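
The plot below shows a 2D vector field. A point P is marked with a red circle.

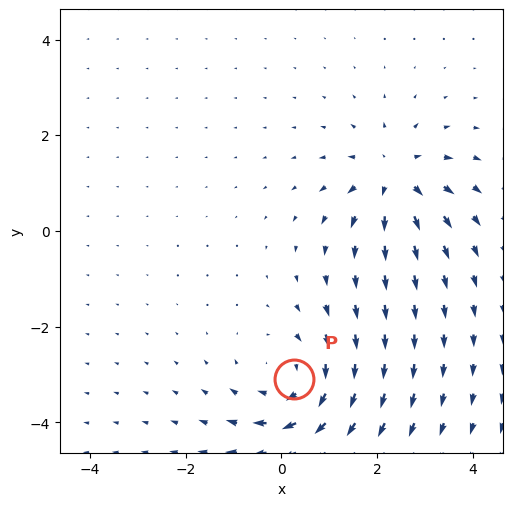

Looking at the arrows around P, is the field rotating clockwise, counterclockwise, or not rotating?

Near P at (0.3, -3.1) the arrows circulate clockwise. The curl (z-component) there is about -3; negative curl means clockwise rotation.

clockwise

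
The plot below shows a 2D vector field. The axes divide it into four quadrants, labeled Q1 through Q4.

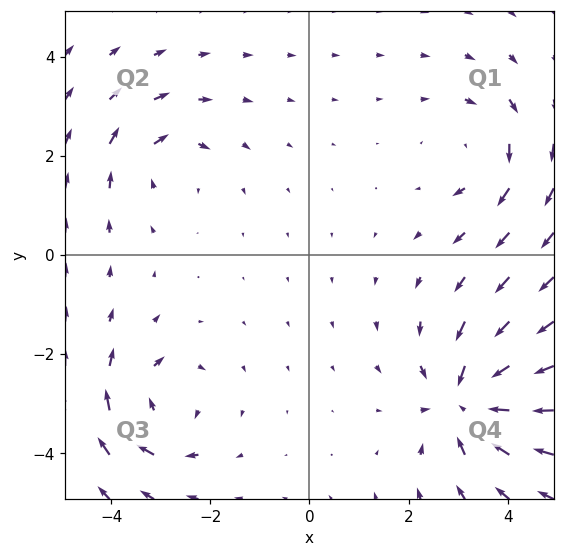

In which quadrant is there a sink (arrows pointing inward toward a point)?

The sink sits at approximately (3.2, -3.0), which lies in quadrant Q4. The divergence there is about -5, negative as expected for a sink.

Q4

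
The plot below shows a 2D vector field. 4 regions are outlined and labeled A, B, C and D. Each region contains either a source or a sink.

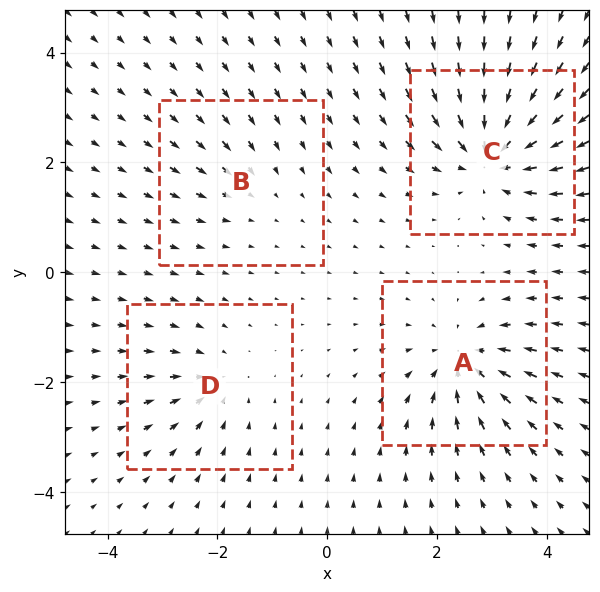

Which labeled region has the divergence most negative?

Divergence at each region's feature centre — A: about -6, B: about -2, C: about -8, D: about -4. Region C is most negative.

C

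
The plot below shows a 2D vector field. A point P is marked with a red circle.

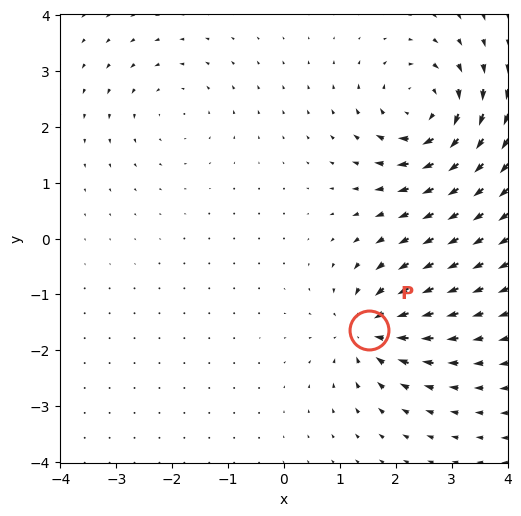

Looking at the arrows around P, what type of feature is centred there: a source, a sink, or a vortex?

sink

At P (1.5, -1.6) the arrows converge inward. Divergence about -6, curl ≈0 — negative divergence with near-zero curl is a sink.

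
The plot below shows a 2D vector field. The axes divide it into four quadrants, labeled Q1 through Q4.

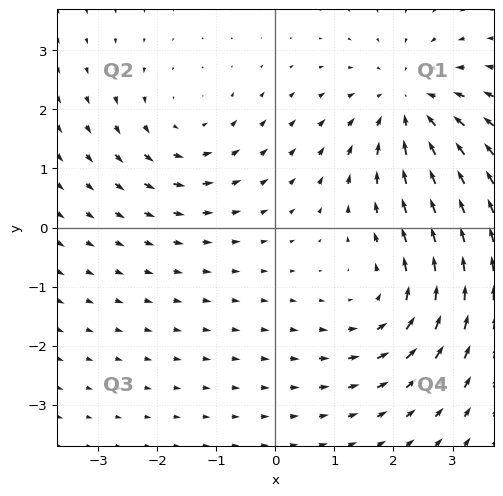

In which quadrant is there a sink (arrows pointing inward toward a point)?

Q1

The sink sits at approximately (2.3, 2.1), which lies in quadrant Q1. The divergence there is about -4, negative as expected for a sink.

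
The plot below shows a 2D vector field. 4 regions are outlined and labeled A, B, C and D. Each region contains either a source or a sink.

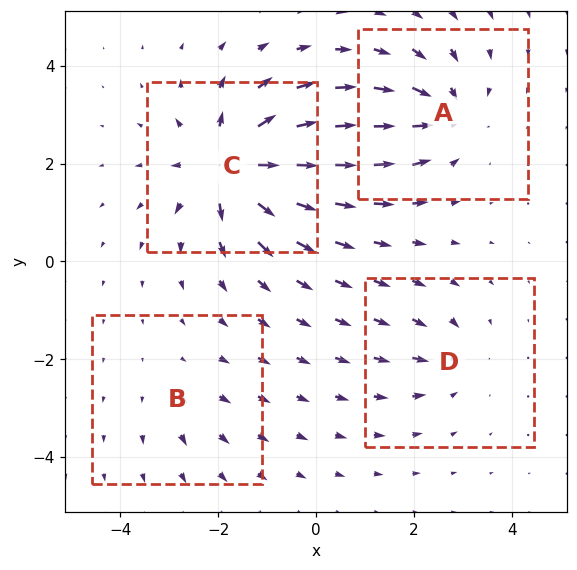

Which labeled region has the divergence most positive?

C

Divergence at each region's feature centre — A: about -5, B: about +2, C: about +8, D: about -3. Region C is most positive.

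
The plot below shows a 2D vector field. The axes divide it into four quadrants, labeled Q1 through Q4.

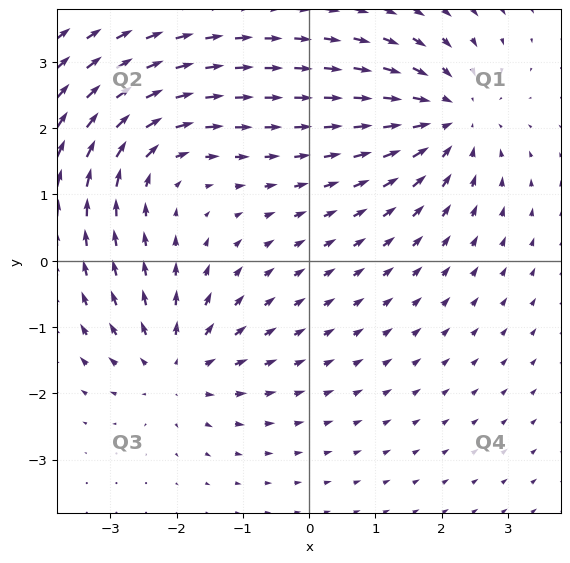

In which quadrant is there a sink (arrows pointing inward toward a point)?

The sink sits at approximately (2.1, 2.2), which lies in quadrant Q1. The divergence there is about -5, negative as expected for a sink.

Q1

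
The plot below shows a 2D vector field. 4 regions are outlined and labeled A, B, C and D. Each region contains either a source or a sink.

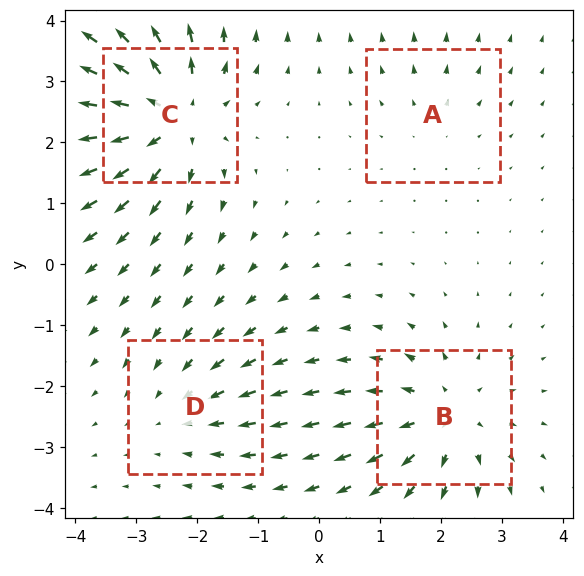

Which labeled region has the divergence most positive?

C

Divergence at each region's feature centre — A: about +2, B: about +5, C: about +8, D: about -3. Region C is most positive.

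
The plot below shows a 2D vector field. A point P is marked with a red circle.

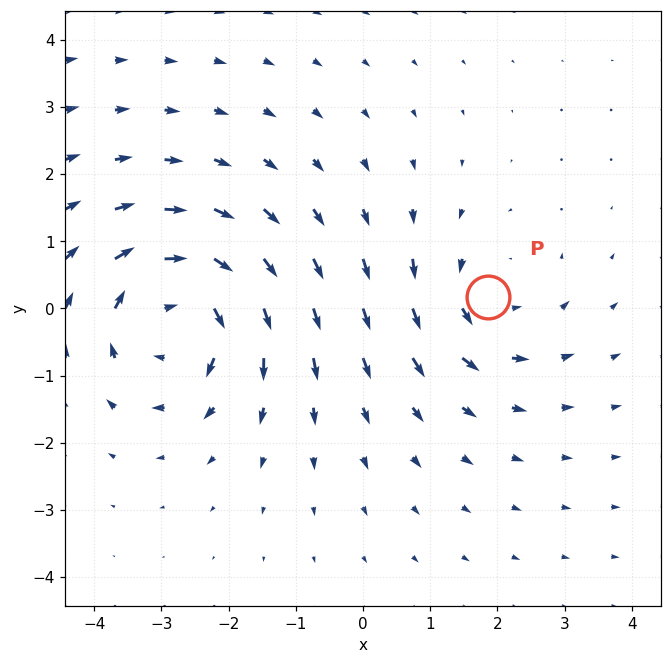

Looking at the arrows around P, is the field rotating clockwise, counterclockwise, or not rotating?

Near P at (1.9, 0.2) the arrows circulate counterclockwise. The curl (z-component) there is about +3; positive curl means counterclockwise rotation.

counterclockwise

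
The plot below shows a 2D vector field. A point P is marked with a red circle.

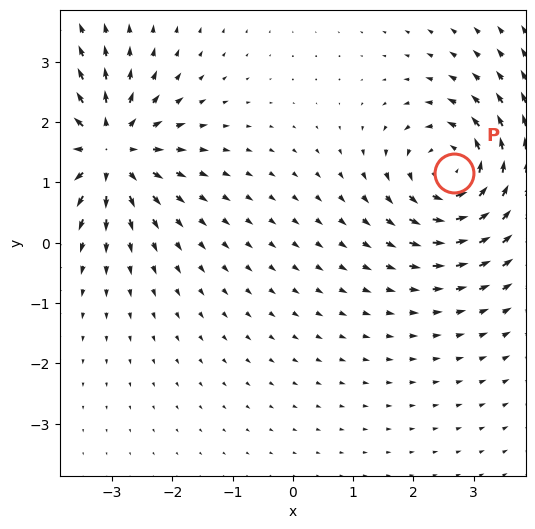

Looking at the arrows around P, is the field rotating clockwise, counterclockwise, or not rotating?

Near P at (2.7, 1.2) the arrows circulate counterclockwise. The curl (z-component) there is about +5; positive curl means counterclockwise rotation.

counterclockwise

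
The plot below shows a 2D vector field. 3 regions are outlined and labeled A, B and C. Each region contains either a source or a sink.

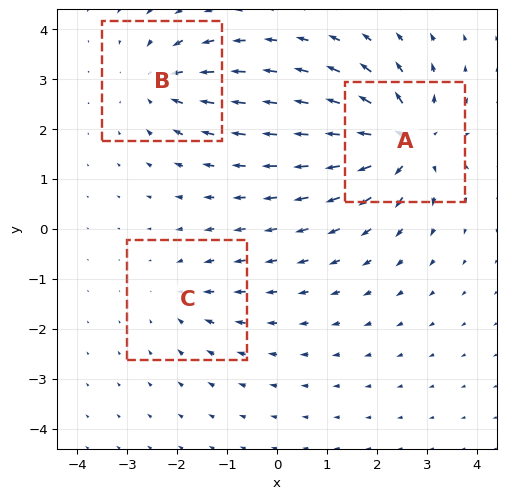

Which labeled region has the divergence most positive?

A

Divergence at each region's feature centre — A: about +6, B: about -4, C: about -2. Region A is most positive.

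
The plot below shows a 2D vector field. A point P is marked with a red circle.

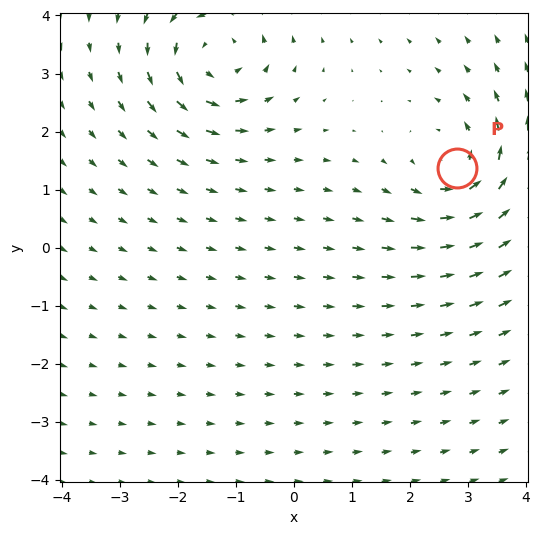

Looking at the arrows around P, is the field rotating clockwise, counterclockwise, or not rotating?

counterclockwise

Near P at (2.8, 1.4) the arrows circulate counterclockwise. The curl (z-component) there is about +3; positive curl means counterclockwise rotation.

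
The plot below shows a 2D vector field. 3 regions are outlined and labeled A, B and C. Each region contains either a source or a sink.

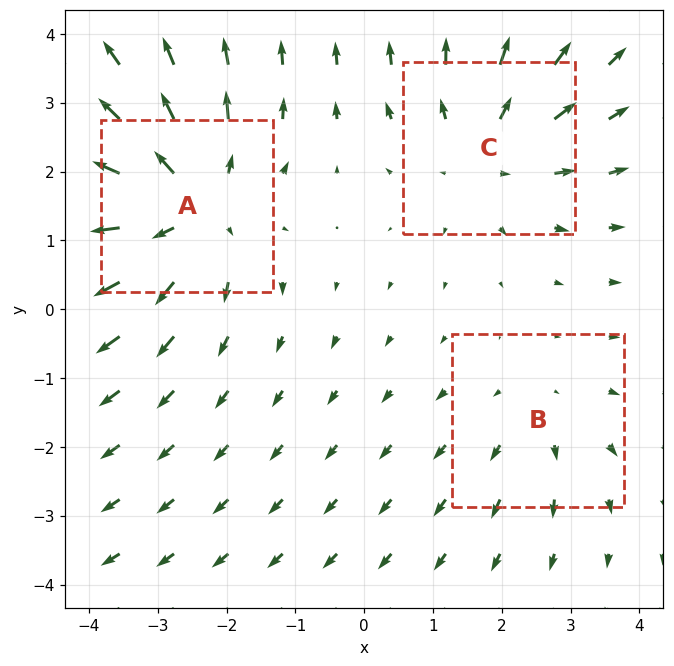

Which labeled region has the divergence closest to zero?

B

Divergence at each region's feature centre — A: about +4, B: about +2, C: about +3. Region B is closest to zero.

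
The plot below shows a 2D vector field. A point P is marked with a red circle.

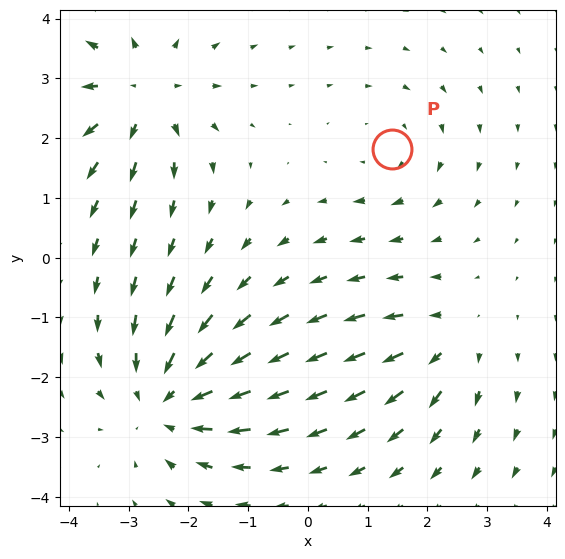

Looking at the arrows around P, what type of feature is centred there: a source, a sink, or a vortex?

At P (1.4, 1.8) the arrows circulate clockwise. Divergence ≈0, curl about -2 — near-zero divergence with nonzero curl is a vortex.

vortex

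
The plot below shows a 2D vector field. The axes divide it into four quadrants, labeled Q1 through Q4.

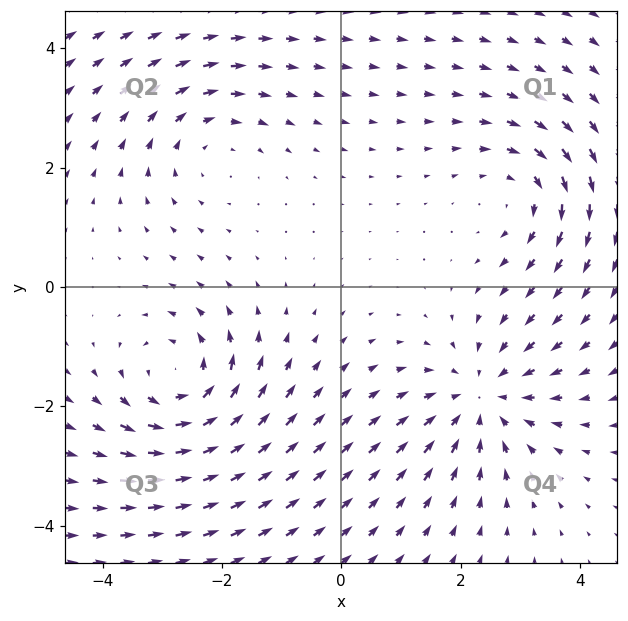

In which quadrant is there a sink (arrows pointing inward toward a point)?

The sink sits at approximately (2.4, -1.9), which lies in quadrant Q4. The divergence there is about -4, negative as expected for a sink.

Q4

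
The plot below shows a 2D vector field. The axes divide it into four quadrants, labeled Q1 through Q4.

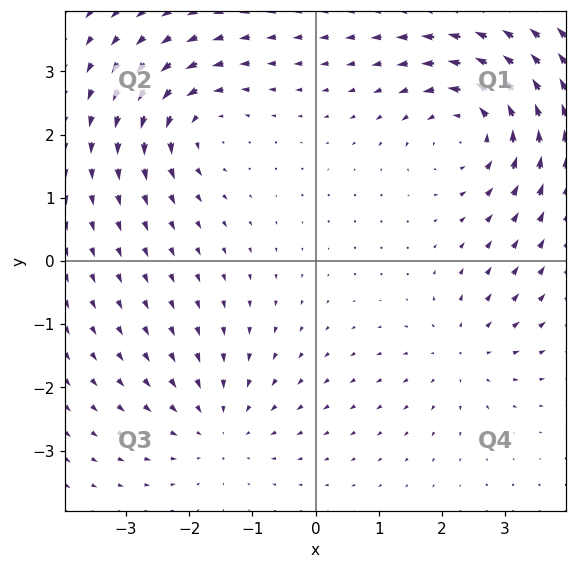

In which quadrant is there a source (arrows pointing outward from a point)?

Q4

The source sits at approximately (2.3, -1.4), which lies in quadrant Q4. The divergence there is about +3, positive as expected for a source.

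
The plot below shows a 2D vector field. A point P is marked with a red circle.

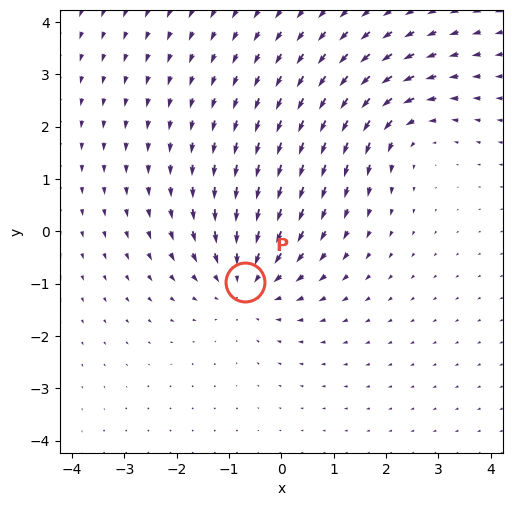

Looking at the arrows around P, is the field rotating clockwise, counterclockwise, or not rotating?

not rotating

Near P at (-0.7, -1.0) the arrows show no circulation. The curl there is ≈0.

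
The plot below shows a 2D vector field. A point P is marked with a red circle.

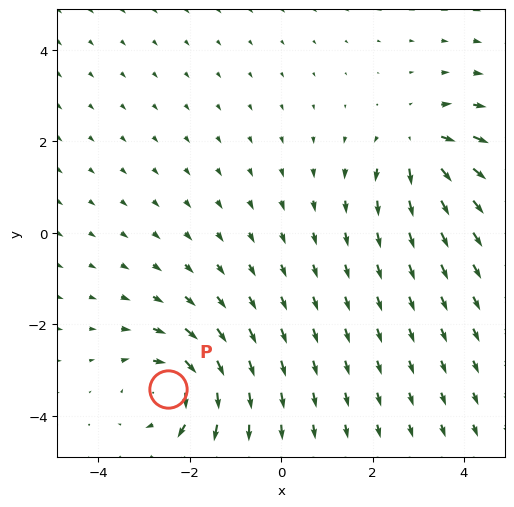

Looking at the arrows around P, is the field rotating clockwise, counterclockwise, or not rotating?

Near P at (-2.5, -3.4) the arrows circulate clockwise. The curl (z-component) there is about -4; negative curl means clockwise rotation.

clockwise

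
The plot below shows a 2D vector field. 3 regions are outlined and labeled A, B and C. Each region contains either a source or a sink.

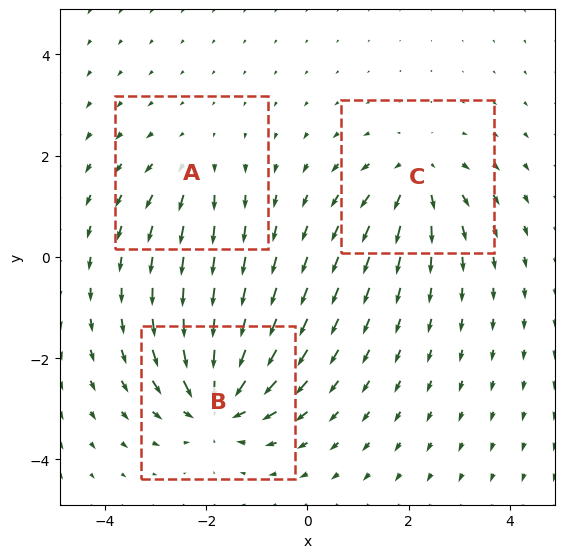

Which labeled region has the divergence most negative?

B

Divergence at each region's feature centre — A: about +2, B: about -6, C: about +4. Region B is most negative.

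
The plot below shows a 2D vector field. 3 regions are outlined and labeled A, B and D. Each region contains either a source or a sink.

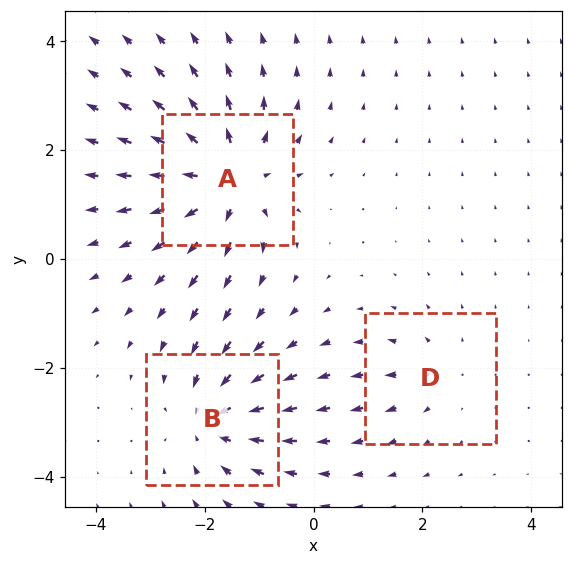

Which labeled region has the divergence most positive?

Divergence at each region's feature centre — A: about +5, B: about -4, D: about +2. Region A is most positive.

A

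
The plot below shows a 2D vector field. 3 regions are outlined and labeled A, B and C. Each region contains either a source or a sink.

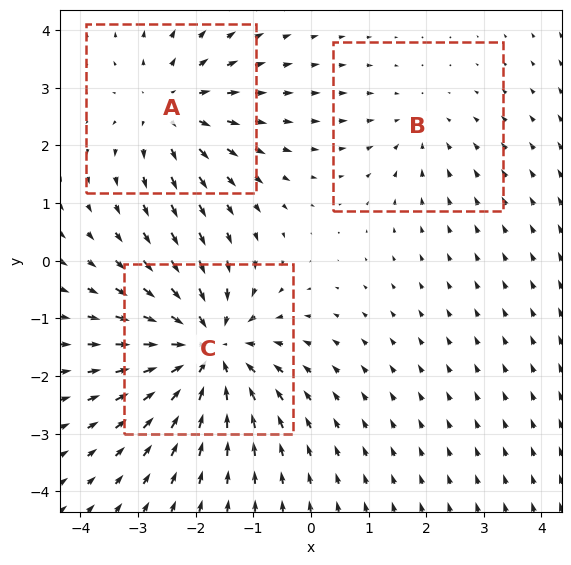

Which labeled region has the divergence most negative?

Divergence at each region's feature centre — A: about +3, B: about -2, C: about -5. Region C is most negative.

C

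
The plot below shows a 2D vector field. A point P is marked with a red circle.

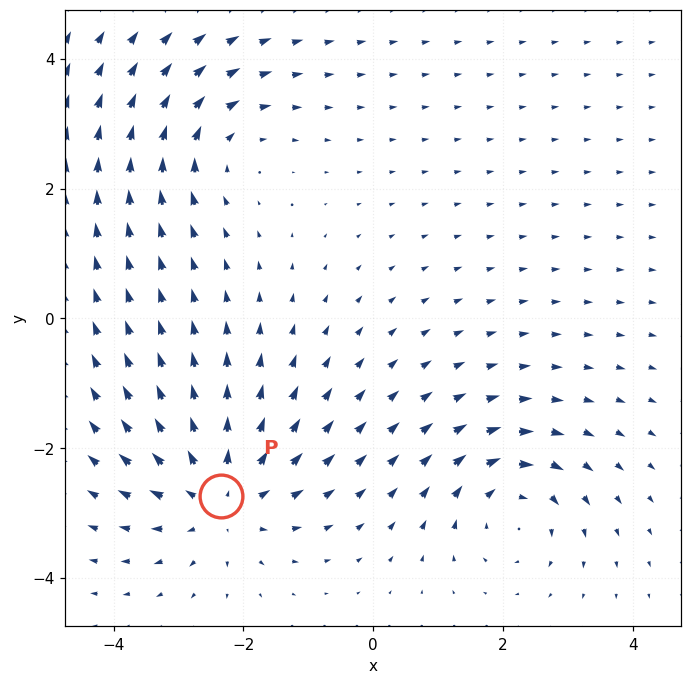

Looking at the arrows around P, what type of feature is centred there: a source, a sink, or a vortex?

source

At P (-2.4, -2.7) the arrows spread outward. Divergence about +5, curl ≈0 — positive divergence with near-zero curl is a source.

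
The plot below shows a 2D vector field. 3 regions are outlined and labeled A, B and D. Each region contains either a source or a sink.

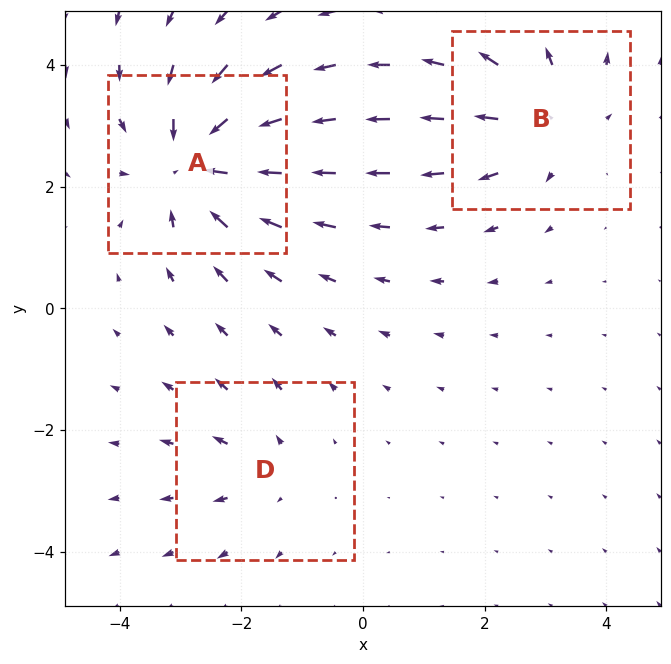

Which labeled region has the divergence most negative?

A

Divergence at each region's feature centre — A: about -6, B: about +4, D: about +2. Region A is most negative.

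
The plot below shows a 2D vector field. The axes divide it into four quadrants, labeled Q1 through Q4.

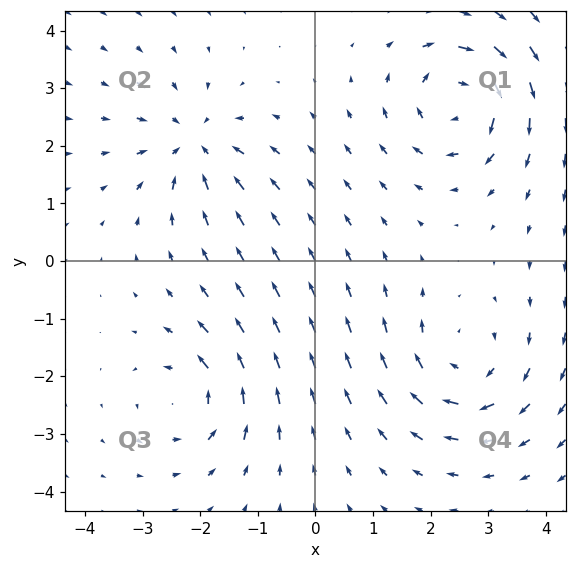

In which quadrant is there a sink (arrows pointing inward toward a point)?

The sink sits at approximately (-2.1, 2.0), which lies in quadrant Q2. The divergence there is about -5, negative as expected for a sink.

Q2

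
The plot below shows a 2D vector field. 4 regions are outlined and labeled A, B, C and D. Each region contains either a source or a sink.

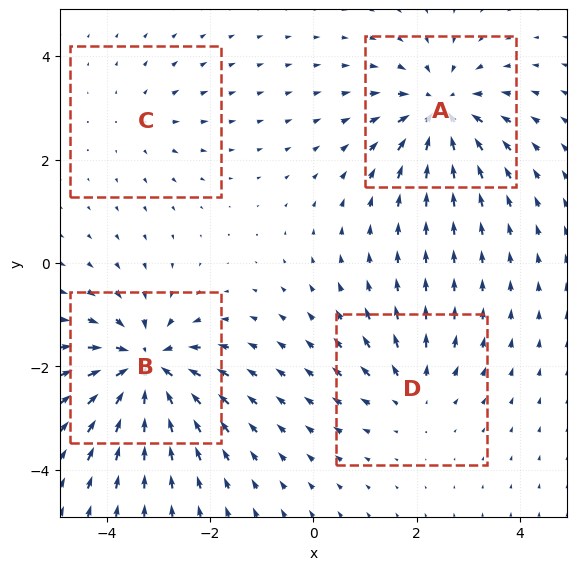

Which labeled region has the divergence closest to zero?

C

Divergence at each region's feature centre — A: about -6, B: about -8, C: about +2, D: about +4. Region C is closest to zero.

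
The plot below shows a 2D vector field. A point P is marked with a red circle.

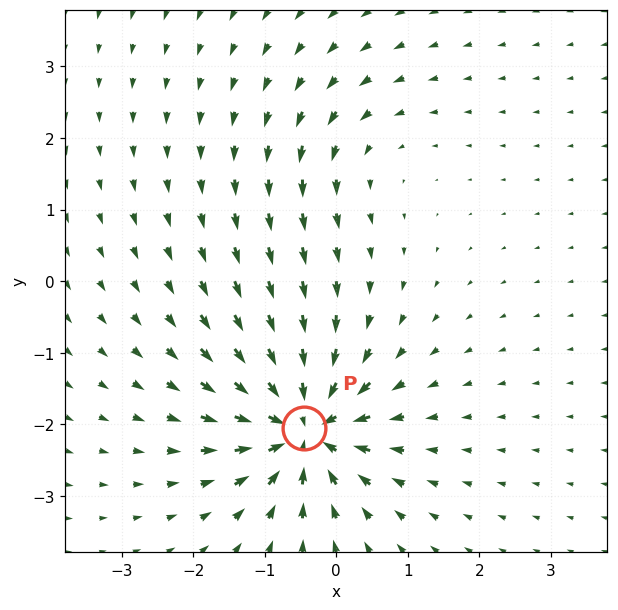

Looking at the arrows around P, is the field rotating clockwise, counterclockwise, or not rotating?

Near P at (-0.5, -2.0) the arrows show no circulation. The curl there is ≈0.

not rotating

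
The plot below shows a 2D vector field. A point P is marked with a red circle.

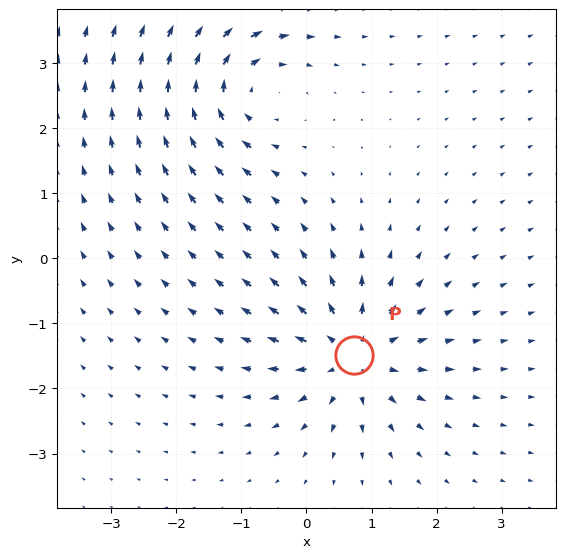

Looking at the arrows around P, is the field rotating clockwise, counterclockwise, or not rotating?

Near P at (0.7, -1.5) the arrows show no circulation. The curl there is ≈0.

not rotating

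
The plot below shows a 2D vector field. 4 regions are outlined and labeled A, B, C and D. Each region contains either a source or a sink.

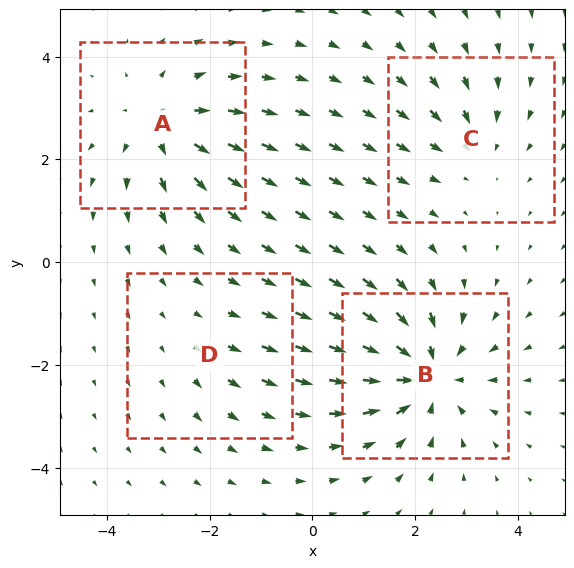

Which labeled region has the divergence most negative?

B

Divergence at each region's feature centre — A: about +5, B: about -6, C: about -3, D: about +2. Region B is most negative.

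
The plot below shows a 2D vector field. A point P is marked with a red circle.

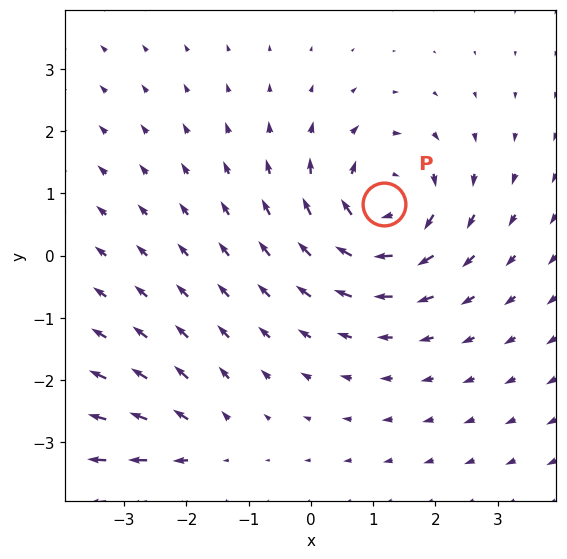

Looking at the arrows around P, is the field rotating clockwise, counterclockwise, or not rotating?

Near P at (1.2, 0.8) the arrows circulate clockwise. The curl (z-component) there is about -5; negative curl means clockwise rotation.

clockwise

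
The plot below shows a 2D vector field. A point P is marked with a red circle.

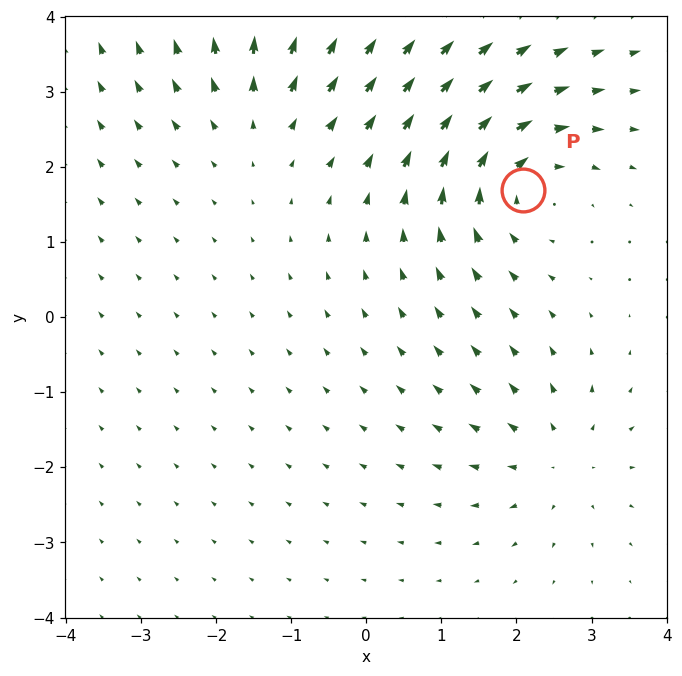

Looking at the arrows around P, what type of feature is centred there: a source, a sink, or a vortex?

vortex

At P (2.1, 1.7) the arrows circulate clockwise. Divergence ≈0, curl about -5 — near-zero divergence with nonzero curl is a vortex.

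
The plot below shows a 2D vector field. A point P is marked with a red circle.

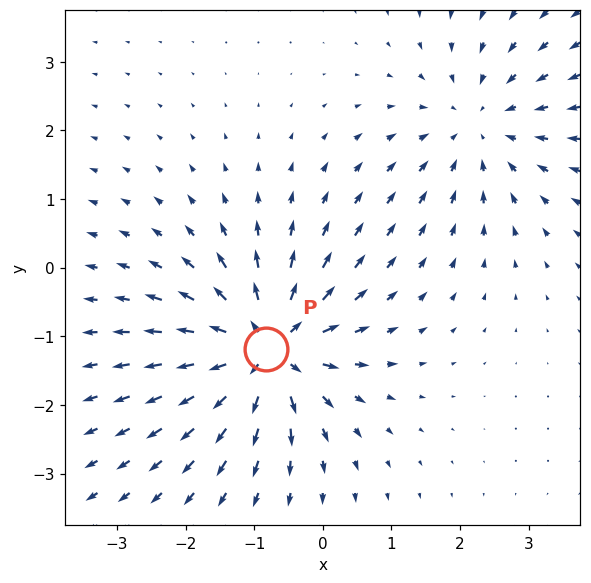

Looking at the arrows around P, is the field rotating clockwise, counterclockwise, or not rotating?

not rotating

Near P at (-0.8, -1.2) the arrows show no circulation. The curl there is ≈0.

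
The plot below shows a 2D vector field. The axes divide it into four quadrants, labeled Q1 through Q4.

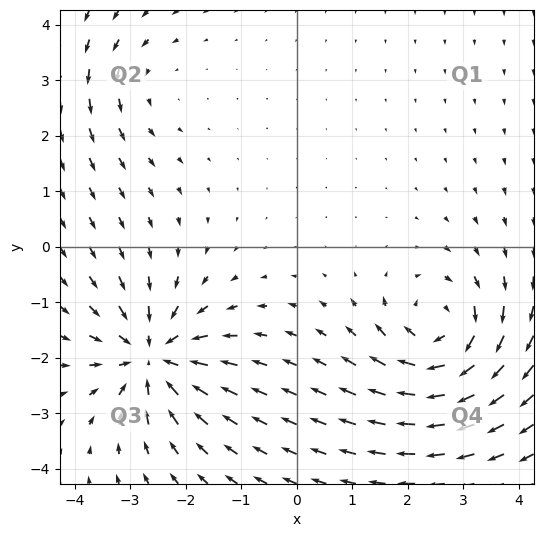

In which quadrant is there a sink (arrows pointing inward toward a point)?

The sink sits at approximately (-2.6, -2.0), which lies in quadrant Q3. The divergence there is about -6, negative as expected for a sink.

Q3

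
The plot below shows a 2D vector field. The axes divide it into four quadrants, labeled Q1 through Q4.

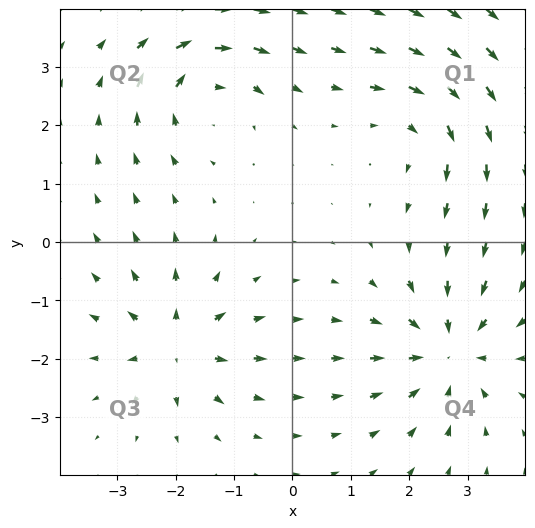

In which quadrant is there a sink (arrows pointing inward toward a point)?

Q4

The sink sits at approximately (2.7, -1.9), which lies in quadrant Q4. The divergence there is about -5, negative as expected for a sink.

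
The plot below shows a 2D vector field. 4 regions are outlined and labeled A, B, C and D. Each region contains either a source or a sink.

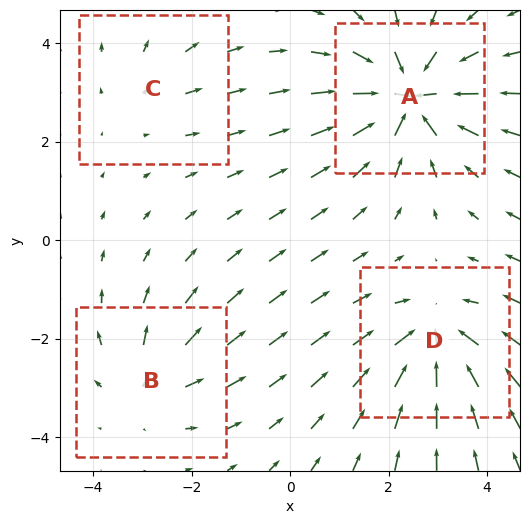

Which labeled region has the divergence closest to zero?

C

Divergence at each region's feature centre — A: about -7, B: about +4, C: about +2, D: about -5. Region C is closest to zero.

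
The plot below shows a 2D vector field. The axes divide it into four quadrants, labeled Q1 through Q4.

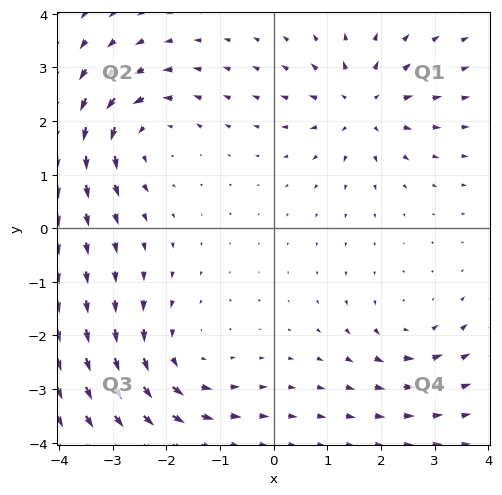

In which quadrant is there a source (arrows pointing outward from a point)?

Q1

The source sits at approximately (1.7, 2.3), which lies in quadrant Q1. The divergence there is about +4, positive as expected for a source.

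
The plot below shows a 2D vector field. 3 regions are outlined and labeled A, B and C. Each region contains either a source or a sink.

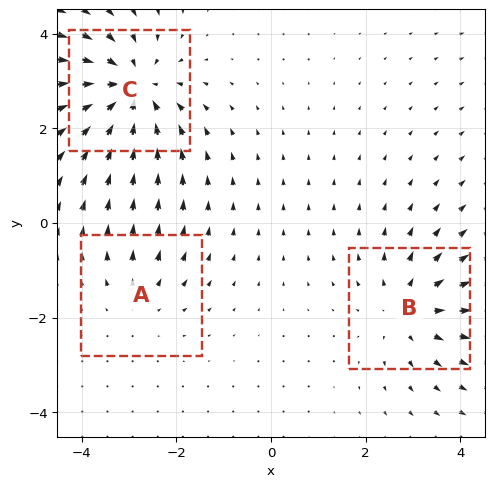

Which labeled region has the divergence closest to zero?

Divergence at each region's feature centre — A: about +2, B: about +3, C: about -4. Region A is closest to zero.

A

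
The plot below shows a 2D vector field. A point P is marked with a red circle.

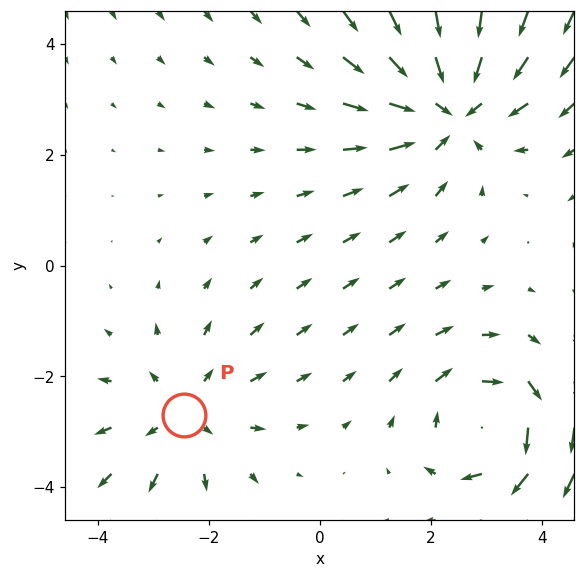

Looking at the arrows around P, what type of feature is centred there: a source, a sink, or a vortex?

source

At P (-2.5, -2.7) the arrows spread outward. Divergence about +2, curl ≈0 — positive divergence with near-zero curl is a source.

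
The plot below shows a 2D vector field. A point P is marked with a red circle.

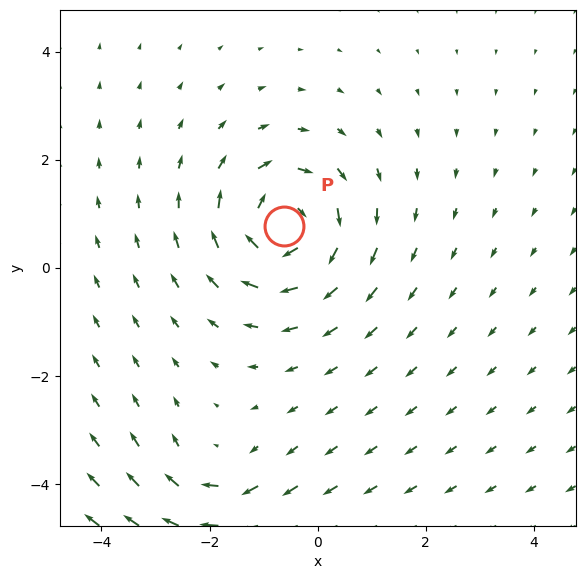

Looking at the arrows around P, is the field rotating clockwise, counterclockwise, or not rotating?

clockwise

Near P at (-0.6, 0.8) the arrows circulate clockwise. The curl (z-component) there is about -4; negative curl means clockwise rotation.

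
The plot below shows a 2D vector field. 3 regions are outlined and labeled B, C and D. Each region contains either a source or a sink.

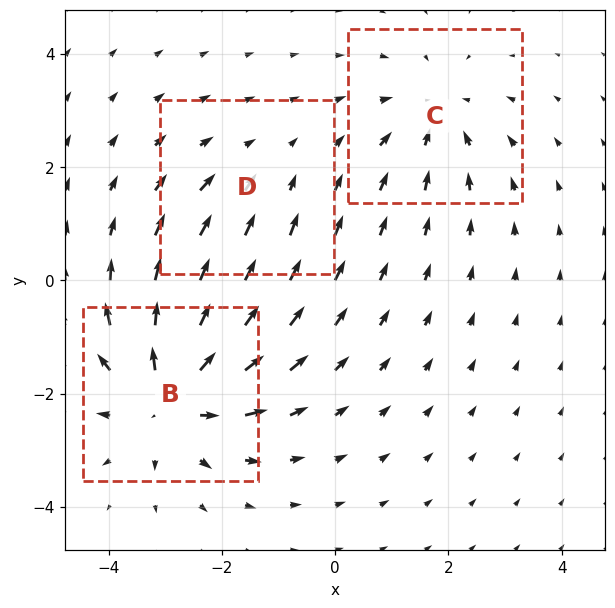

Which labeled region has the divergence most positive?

Divergence at each region's feature centre — B: about +4, C: about -3, D: about -2. Region B is most positive.

B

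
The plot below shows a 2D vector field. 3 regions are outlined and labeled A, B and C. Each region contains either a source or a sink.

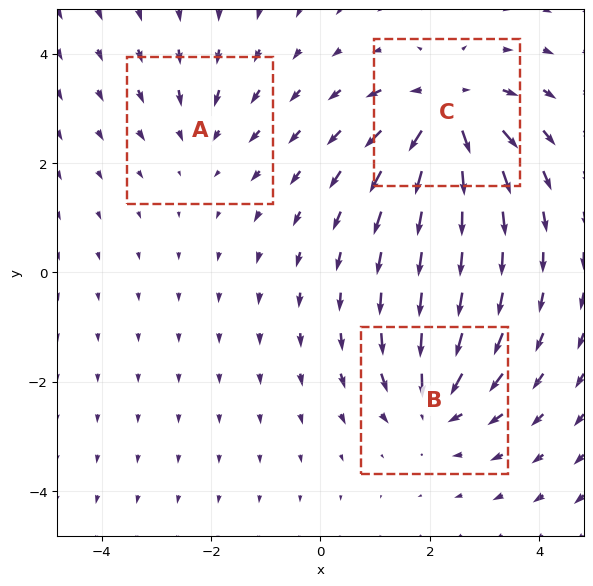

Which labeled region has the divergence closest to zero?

Divergence at each region's feature centre — A: about -2, B: about -4, C: about +6. Region A is closest to zero.

A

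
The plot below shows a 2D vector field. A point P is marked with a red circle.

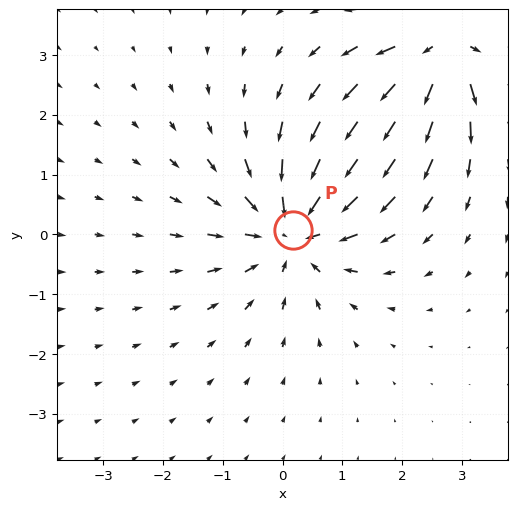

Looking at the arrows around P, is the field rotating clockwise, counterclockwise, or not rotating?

not rotating

Near P at (0.2, 0.1) the arrows show no circulation. The curl there is ≈0.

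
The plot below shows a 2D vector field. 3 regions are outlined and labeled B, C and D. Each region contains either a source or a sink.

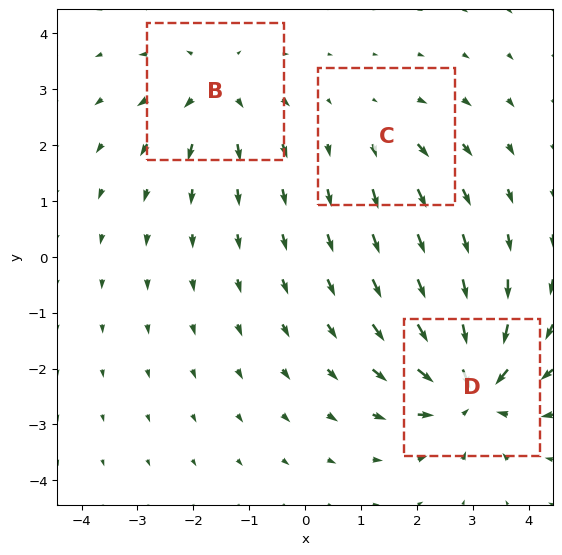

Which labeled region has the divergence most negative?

Divergence at each region's feature centre — B: about +3, C: about +2, D: about -6. Region D is most negative.

D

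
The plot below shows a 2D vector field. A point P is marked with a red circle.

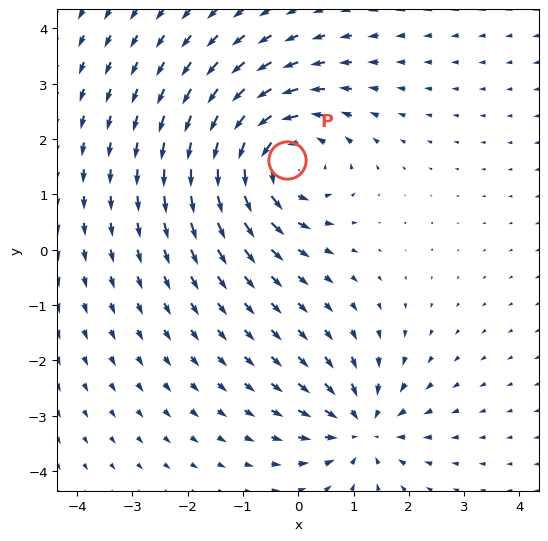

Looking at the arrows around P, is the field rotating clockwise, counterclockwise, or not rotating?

Near P at (-0.2, 1.6) the arrows circulate counterclockwise. The curl (z-component) there is about +5; positive curl means counterclockwise rotation.

counterclockwise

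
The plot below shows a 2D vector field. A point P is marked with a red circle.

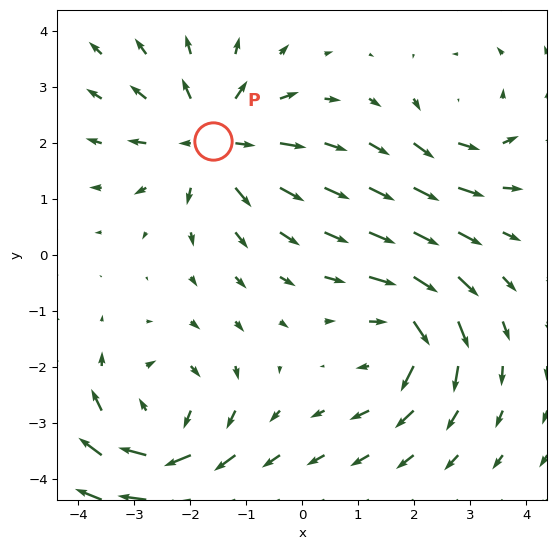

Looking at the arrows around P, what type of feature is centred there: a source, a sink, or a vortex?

source

At P (-1.6, 2.0) the arrows spread outward. Divergence about +4, curl ≈0 — positive divergence with near-zero curl is a source.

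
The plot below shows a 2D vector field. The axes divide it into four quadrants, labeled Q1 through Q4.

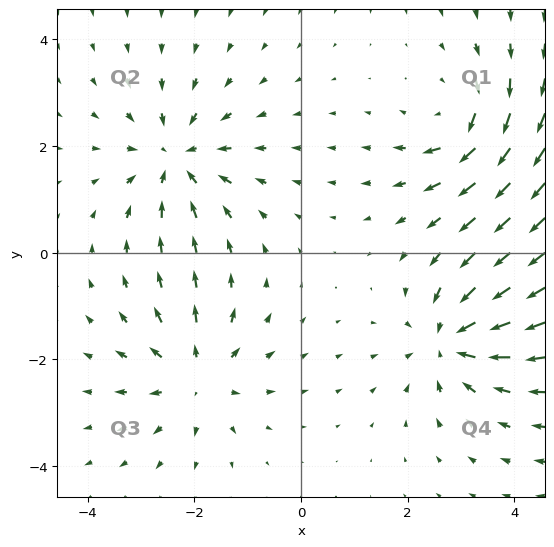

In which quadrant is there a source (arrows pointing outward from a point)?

The source sits at approximately (-2.0, -2.3), which lies in quadrant Q3. The divergence there is about +4, positive as expected for a source.

Q3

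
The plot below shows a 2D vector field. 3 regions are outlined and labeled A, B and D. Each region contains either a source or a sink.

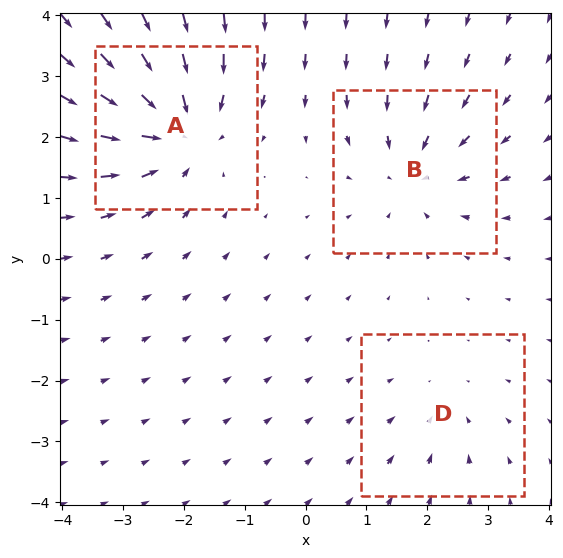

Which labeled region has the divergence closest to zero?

Divergence at each region's feature centre — A: about -5, B: about -3, D: about -2. Region D is closest to zero.

D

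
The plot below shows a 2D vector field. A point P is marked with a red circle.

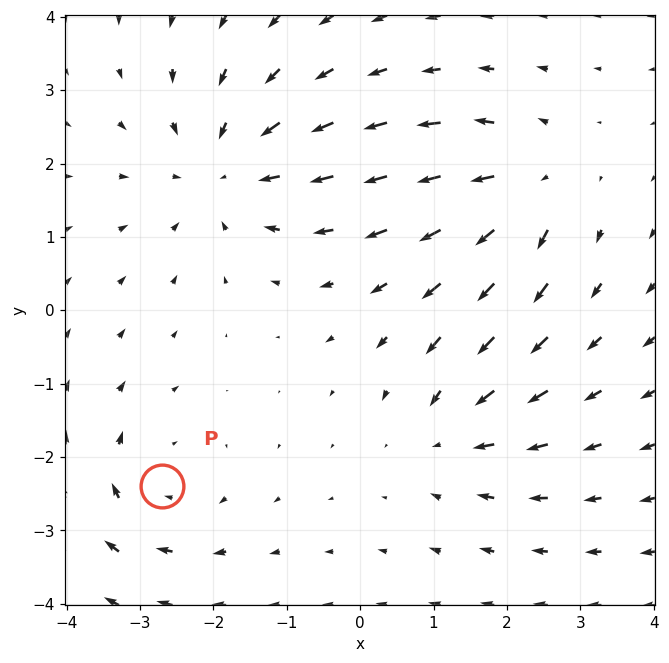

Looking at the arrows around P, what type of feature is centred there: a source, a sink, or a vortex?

At P (-2.7, -2.4) the arrows circulate clockwise. Divergence ≈0, curl about -3 — near-zero divergence with nonzero curl is a vortex.

vortex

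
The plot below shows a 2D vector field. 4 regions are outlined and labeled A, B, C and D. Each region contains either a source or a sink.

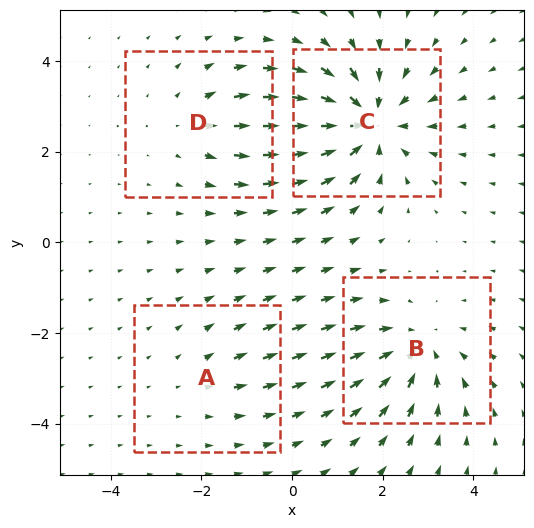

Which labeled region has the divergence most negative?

C

Divergence at each region's feature centre — A: about +2, B: about -4, C: about -6, D: about +3. Region C is most negative.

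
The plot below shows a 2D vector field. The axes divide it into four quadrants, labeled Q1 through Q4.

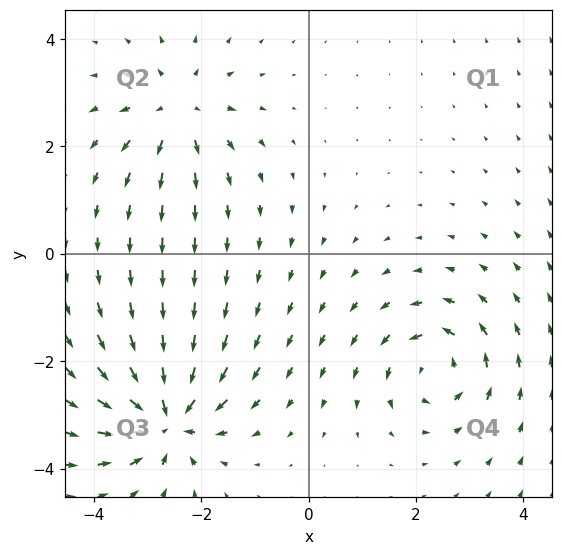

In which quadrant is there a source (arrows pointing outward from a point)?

Q2

The source sits at approximately (-2.4, 2.7), which lies in quadrant Q2. The divergence there is about +4, positive as expected for a source.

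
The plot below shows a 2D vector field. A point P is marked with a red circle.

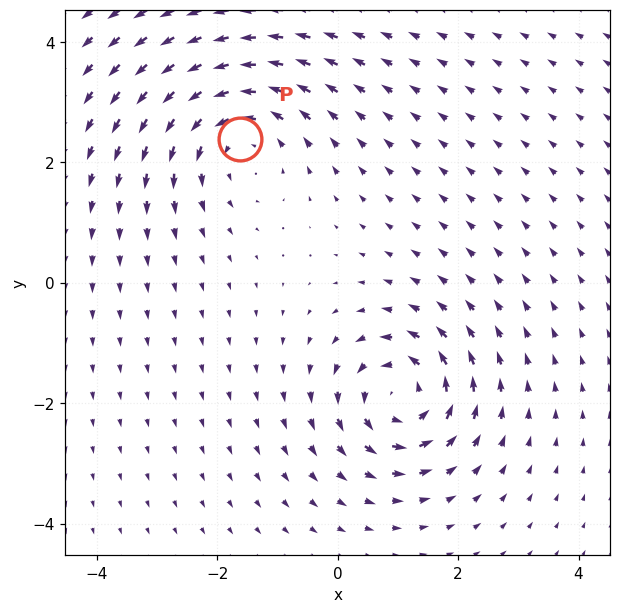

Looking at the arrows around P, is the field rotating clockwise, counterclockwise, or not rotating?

Near P at (-1.6, 2.4) the arrows circulate counterclockwise. The curl (z-component) there is about +4; positive curl means counterclockwise rotation.

counterclockwise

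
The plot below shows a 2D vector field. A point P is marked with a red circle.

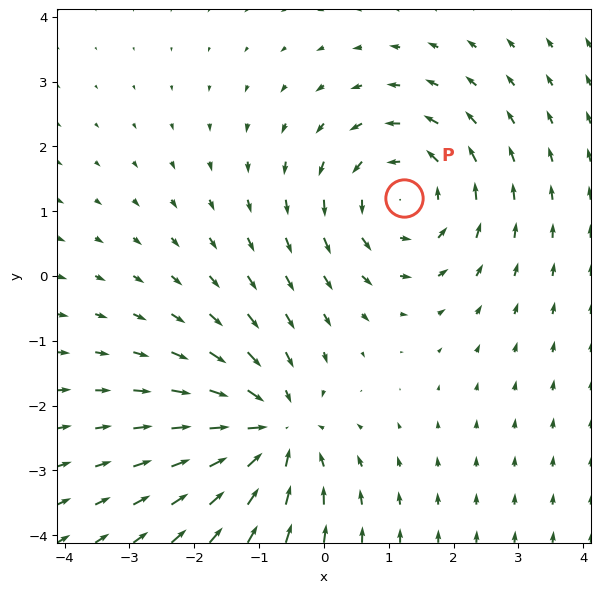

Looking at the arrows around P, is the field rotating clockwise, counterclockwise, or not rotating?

counterclockwise

Near P at (1.2, 1.2) the arrows circulate counterclockwise. The curl (z-component) there is about +4; positive curl means counterclockwise rotation.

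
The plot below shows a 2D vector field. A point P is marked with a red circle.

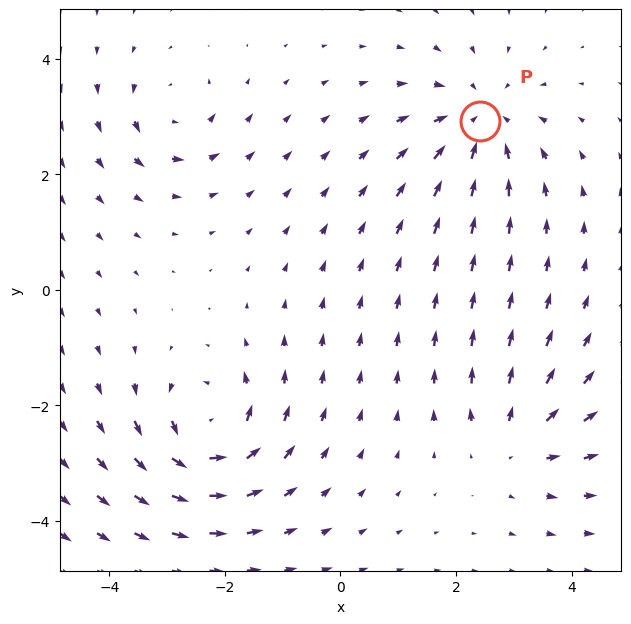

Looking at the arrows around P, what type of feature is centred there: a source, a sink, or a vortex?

At P (2.4, 2.9) the arrows converge inward. Divergence about -4, curl ≈0 — negative divergence with near-zero curl is a sink.

sink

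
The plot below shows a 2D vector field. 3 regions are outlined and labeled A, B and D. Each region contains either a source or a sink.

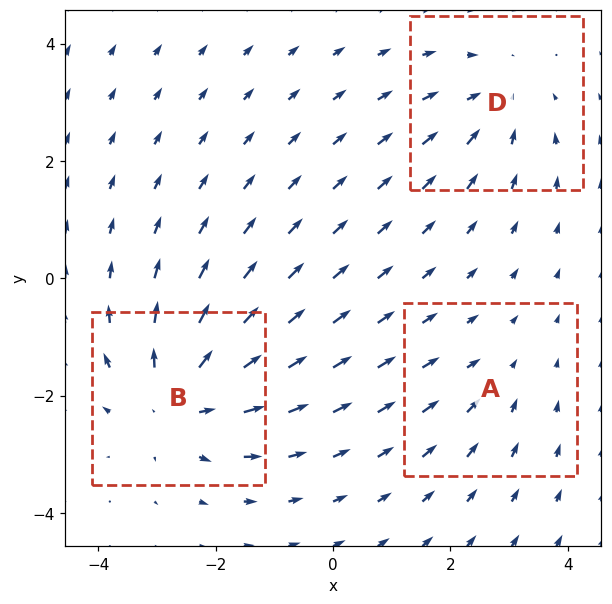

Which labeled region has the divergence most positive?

B

Divergence at each region's feature centre — A: about -2, B: about +4, D: about -3. Region B is most positive.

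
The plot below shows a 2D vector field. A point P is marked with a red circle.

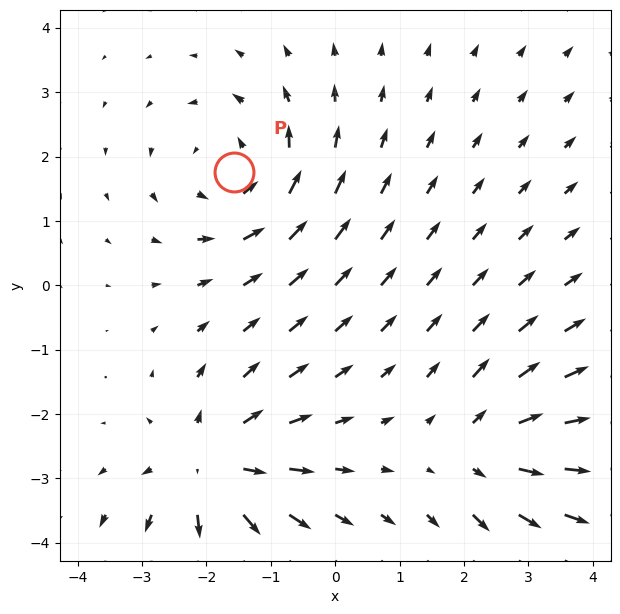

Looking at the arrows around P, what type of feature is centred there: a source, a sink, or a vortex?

At P (-1.6, 1.8) the arrows circulate counterclockwise. Divergence ≈0, curl about +4 — near-zero divergence with nonzero curl is a vortex.

vortex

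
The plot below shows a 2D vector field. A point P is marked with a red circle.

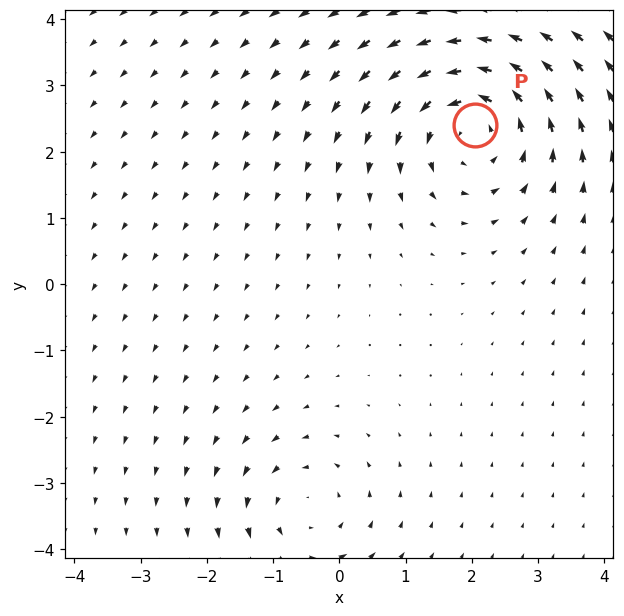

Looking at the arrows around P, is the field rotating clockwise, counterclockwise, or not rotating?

counterclockwise

Near P at (2.0, 2.4) the arrows circulate counterclockwise. The curl (z-component) there is about +4; positive curl means counterclockwise rotation.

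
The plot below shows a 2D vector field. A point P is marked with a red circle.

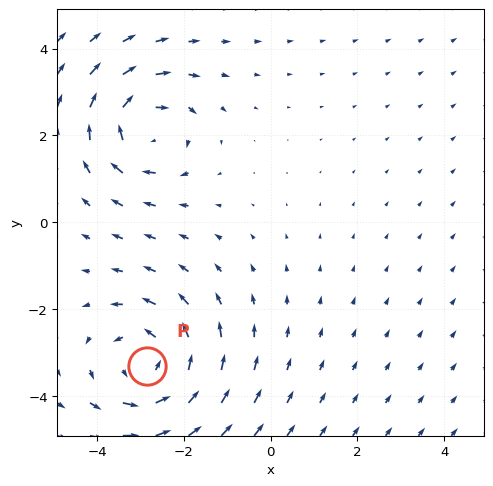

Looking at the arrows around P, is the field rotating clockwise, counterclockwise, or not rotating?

counterclockwise

Near P at (-2.8, -3.3) the arrows circulate counterclockwise. The curl (z-component) there is about +4; positive curl means counterclockwise rotation.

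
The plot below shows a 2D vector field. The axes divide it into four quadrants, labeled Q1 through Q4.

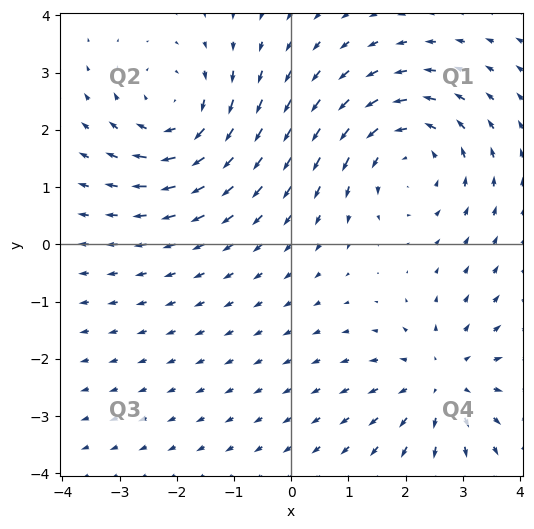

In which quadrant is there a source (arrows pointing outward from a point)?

Q4

The source sits at approximately (2.6, -2.4), which lies in quadrant Q4. The divergence there is about +3, positive as expected for a source.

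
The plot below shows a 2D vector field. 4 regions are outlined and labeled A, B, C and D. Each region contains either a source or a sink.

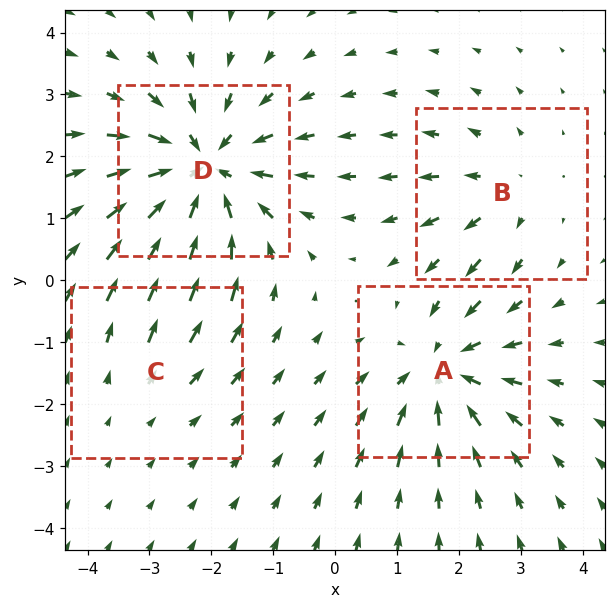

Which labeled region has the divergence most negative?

Divergence at each region's feature centre — A: about -5, B: about +3, C: about +2, D: about -6. Region D is most negative.

D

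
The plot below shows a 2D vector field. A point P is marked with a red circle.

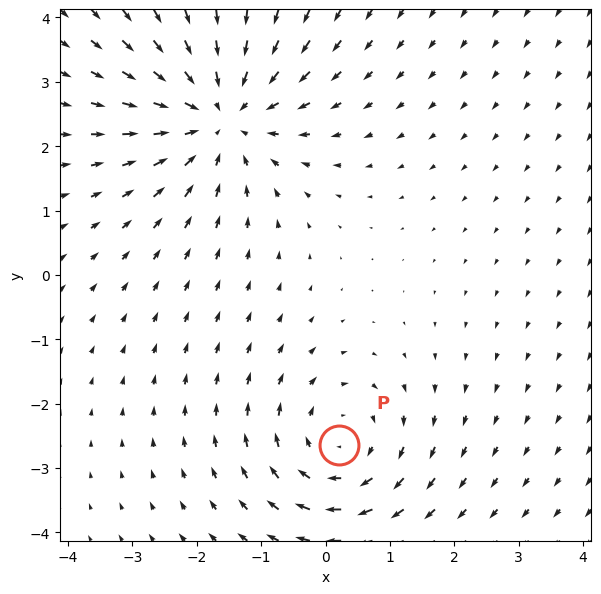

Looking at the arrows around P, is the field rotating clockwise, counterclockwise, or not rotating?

clockwise

Near P at (0.2, -2.6) the arrows circulate clockwise. The curl (z-component) there is about -3; negative curl means clockwise rotation.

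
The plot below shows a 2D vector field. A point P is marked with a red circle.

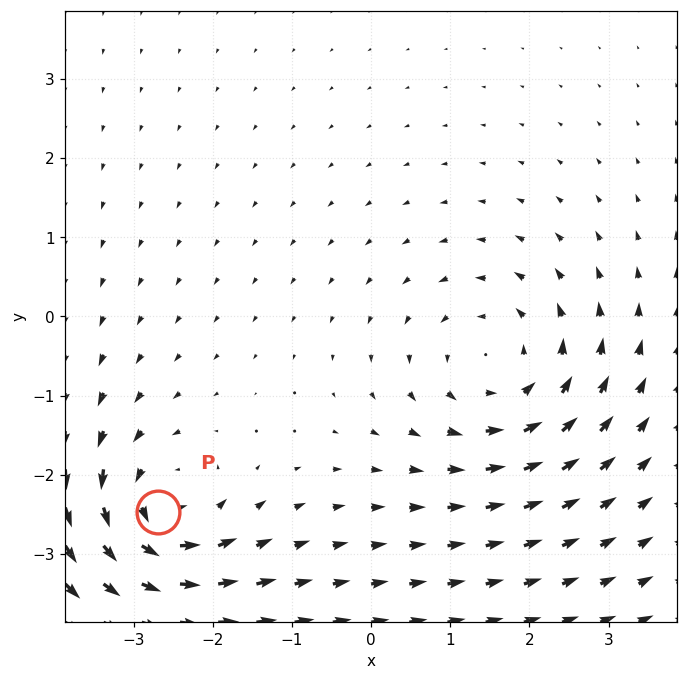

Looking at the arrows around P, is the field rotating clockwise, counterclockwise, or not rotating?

Near P at (-2.7, -2.5) the arrows circulate counterclockwise. The curl (z-component) there is about +5; positive curl means counterclockwise rotation.

counterclockwise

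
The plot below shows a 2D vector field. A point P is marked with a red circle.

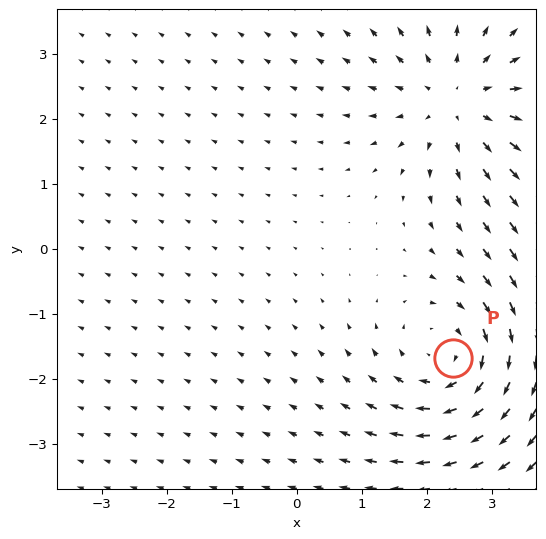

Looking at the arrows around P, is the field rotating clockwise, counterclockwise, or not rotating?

Near P at (2.4, -1.7) the arrows circulate clockwise. The curl (z-component) there is about -4; negative curl means clockwise rotation.

clockwise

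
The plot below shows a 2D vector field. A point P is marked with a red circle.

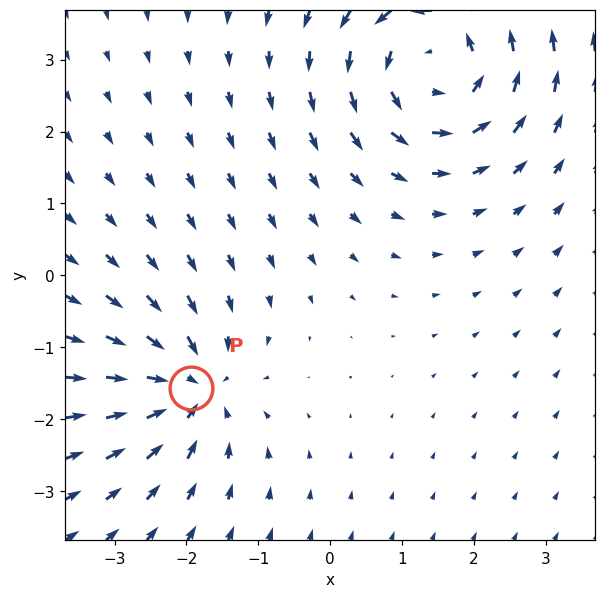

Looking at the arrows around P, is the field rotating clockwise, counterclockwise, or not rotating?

not rotating

Near P at (-1.9, -1.6) the arrows show no circulation. The curl there is ≈0.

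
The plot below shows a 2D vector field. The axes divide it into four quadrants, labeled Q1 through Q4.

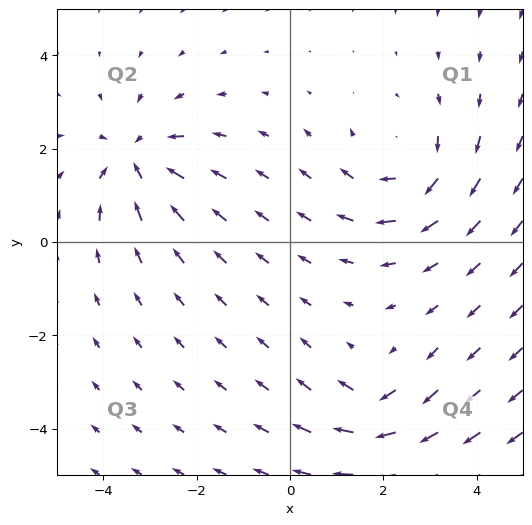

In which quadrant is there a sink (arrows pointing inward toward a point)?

The sink sits at approximately (-3.3, 1.8), which lies in quadrant Q2. The divergence there is about -5, negative as expected for a sink.

Q2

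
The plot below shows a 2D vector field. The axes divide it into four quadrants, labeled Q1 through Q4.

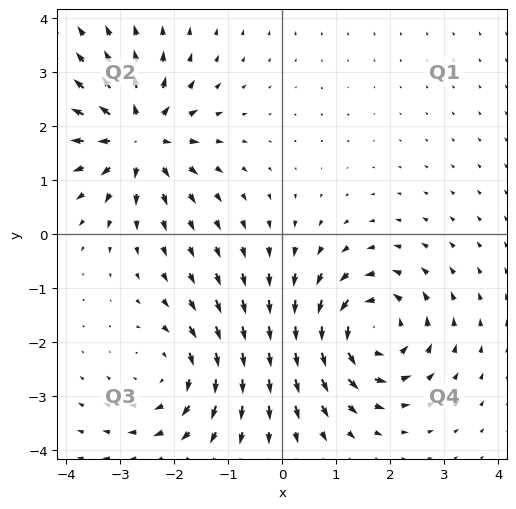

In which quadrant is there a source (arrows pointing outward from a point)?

Q2

The source sits at approximately (-2.6, 1.8), which lies in quadrant Q2. The divergence there is about +5, positive as expected for a source.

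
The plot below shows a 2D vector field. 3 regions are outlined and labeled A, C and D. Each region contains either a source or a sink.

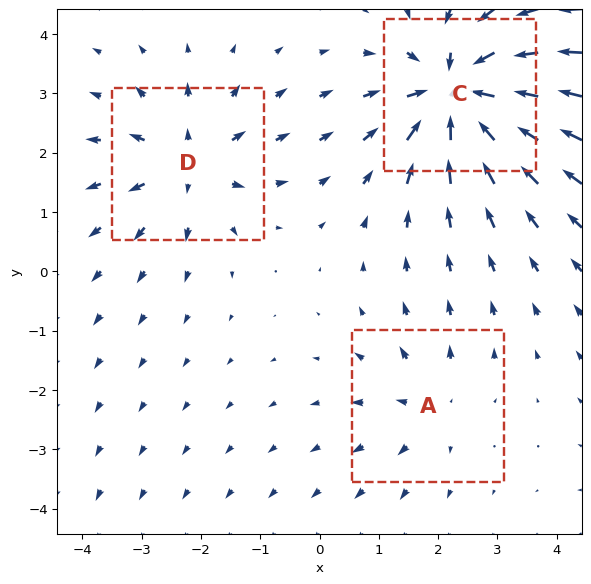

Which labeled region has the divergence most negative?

C

Divergence at each region's feature centre — A: about +3, C: about -7, D: about +4. Region C is most negative.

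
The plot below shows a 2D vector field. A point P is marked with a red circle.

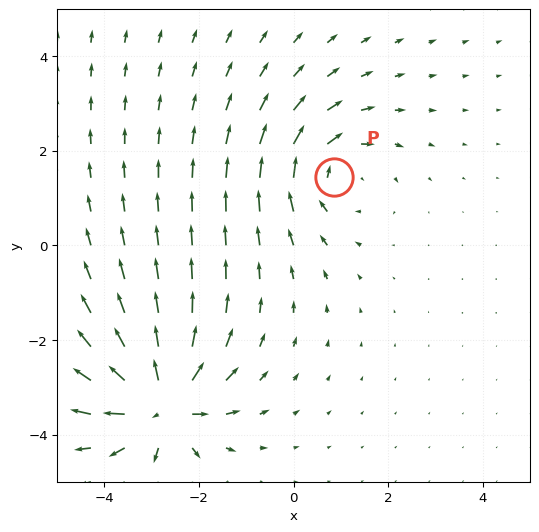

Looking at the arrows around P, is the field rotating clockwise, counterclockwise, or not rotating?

clockwise

Near P at (0.8, 1.4) the arrows circulate clockwise. The curl (z-component) there is about -4; negative curl means clockwise rotation.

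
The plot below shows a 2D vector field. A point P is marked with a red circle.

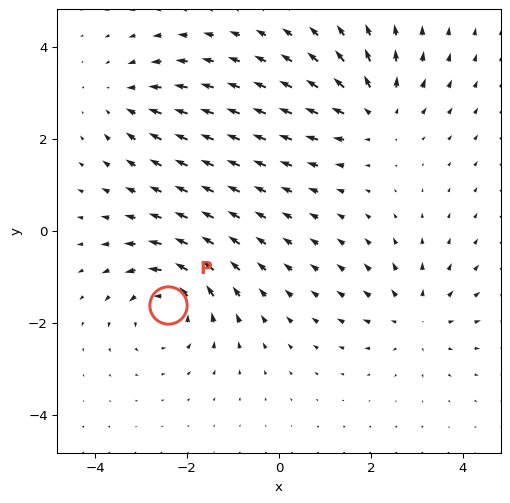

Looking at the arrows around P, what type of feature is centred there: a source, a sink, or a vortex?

vortex

At P (-2.4, -1.6) the arrows circulate counterclockwise. Divergence ≈0, curl about +5 — near-zero divergence with nonzero curl is a vortex.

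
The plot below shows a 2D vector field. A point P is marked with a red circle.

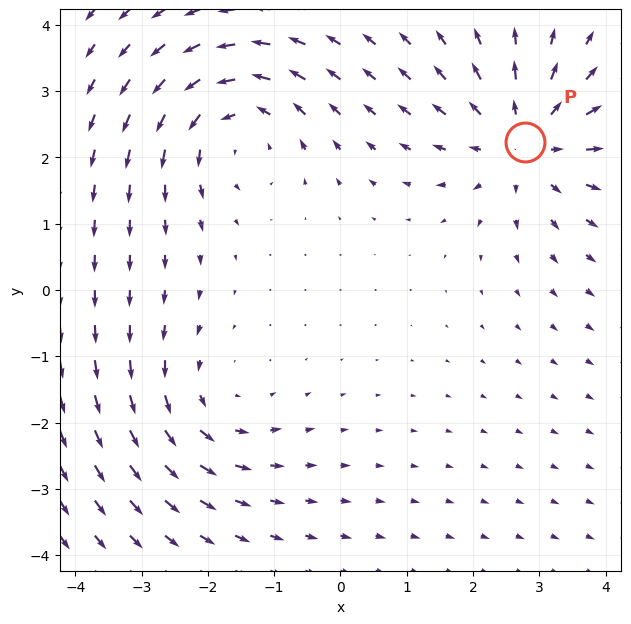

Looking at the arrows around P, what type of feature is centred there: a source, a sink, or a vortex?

At P (2.8, 2.2) the arrows spread outward. Divergence about +4, curl ≈0 — positive divergence with near-zero curl is a source.

source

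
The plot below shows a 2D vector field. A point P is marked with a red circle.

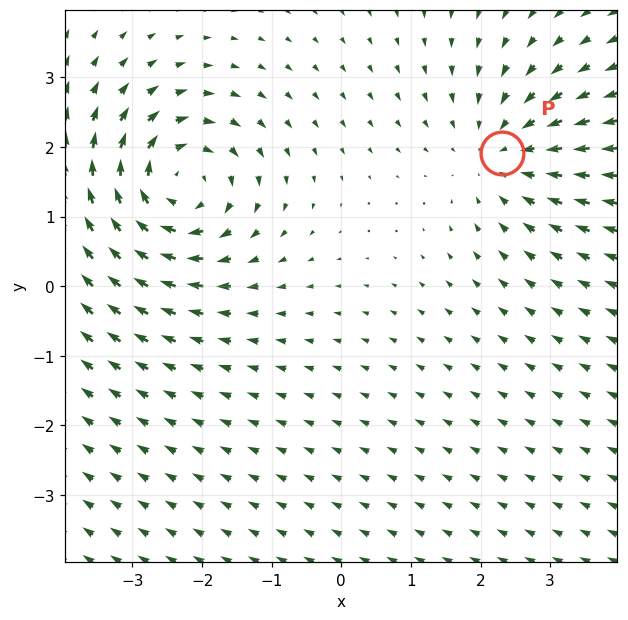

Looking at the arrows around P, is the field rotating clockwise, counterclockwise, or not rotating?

not rotating

Near P at (2.3, 1.9) the arrows show no circulation. The curl there is ≈0.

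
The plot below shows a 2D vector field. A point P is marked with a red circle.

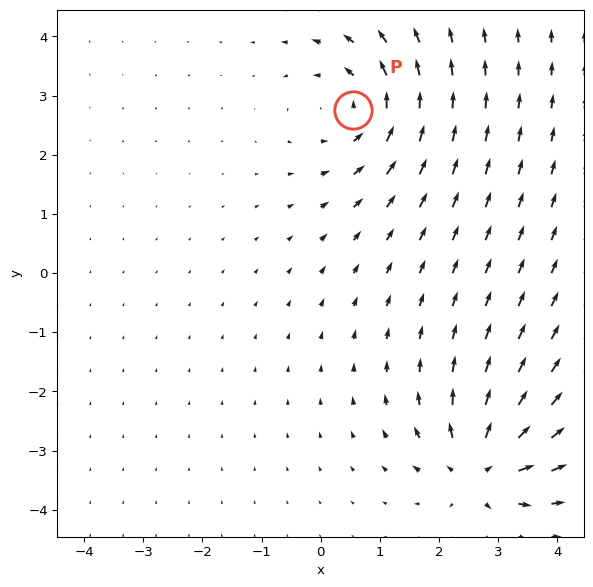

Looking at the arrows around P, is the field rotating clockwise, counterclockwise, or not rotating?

Near P at (0.5, 2.8) the arrows circulate counterclockwise. The curl (z-component) there is about +4; positive curl means counterclockwise rotation.

counterclockwise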